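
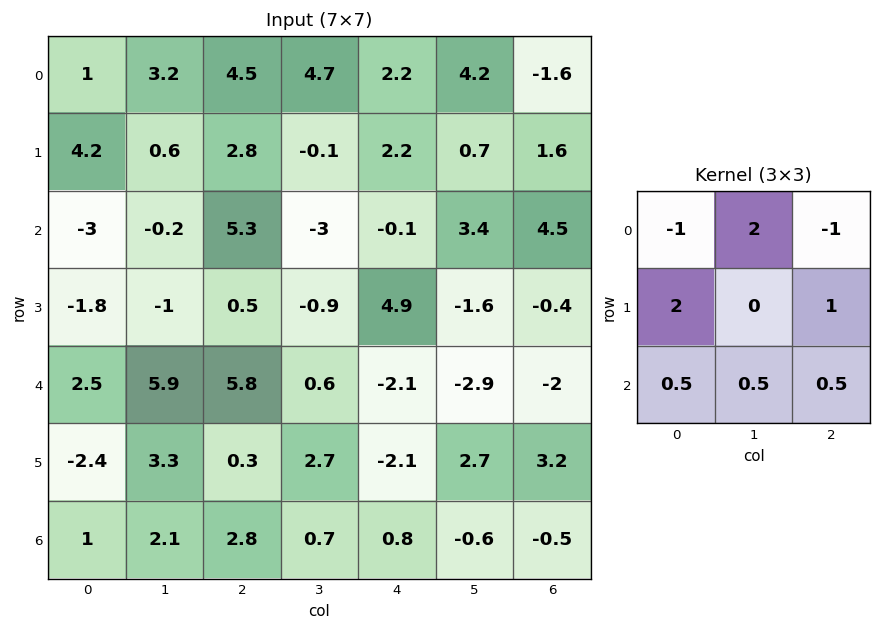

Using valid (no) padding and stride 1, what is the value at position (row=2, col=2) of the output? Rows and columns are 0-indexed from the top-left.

The receptive field on the input at this output position is [5.3 -3 -0.1 / 0.5 -0.9 4.9 / 5.8 0.6 -2.1]. Elementwise product with the kernel and sum: 5.3·-1 + -3·2 + -0.1·-1 + 0.5·2 + 4.9·1 + 5.8·0.5 + 0.6·0.5 + -2.1·0.5.

-3.15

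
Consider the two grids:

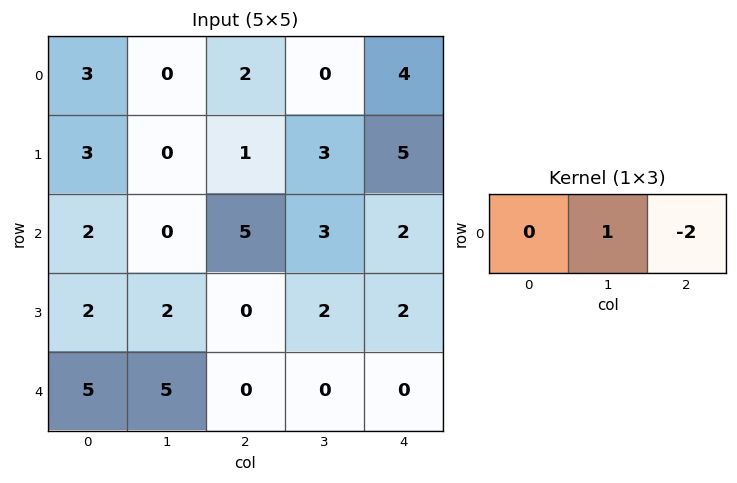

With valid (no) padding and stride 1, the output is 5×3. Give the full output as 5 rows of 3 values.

-4 2 -8
-2 -5 -7
-10 -1 -1
2 -4 -2
5 0 0

Output[0,0]: The receptive field on the input at this output position is [3 0 2]. Elementwise product with the kernel and sum: 0·1 + 2·-2.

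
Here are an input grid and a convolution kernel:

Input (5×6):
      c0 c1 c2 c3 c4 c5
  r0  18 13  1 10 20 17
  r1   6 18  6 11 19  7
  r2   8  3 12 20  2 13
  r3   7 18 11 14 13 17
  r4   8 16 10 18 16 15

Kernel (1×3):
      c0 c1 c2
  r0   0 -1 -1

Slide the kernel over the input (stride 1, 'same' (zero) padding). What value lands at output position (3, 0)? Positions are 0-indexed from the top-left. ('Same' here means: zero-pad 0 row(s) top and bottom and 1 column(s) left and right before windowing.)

-25

The receptive field on the zero-padded input at this output position is [0 7 18]. Elementwise product with the kernel and sum: 7·-1 + 18·-1.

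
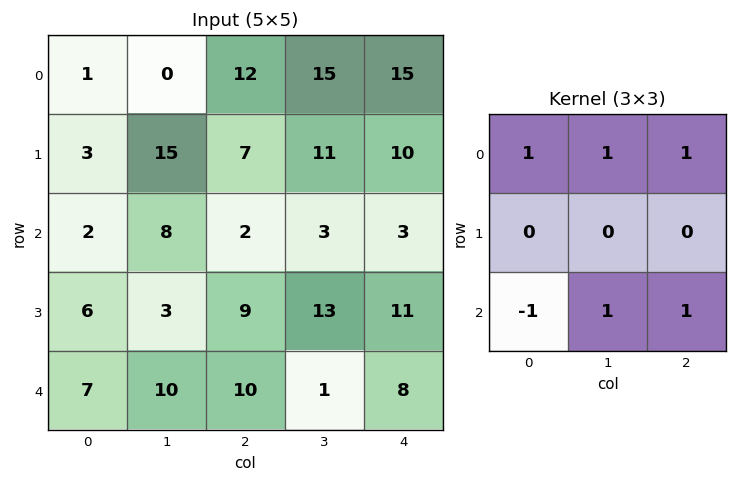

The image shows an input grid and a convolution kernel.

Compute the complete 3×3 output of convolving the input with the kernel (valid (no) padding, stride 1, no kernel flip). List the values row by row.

21 24 46
31 52 43
25 14 7

Output[0,0]: The receptive field on the input at this output position is [1 0 12 / 3 15 7 / 2 8 2]. Elementwise product with the kernel and sum: 1·1 + 0·1 + 12·1 + 2·-1 + 8·1 + 2·1.
Output[0,1]: The receptive field on the input at this output position is [0 12 15 / 15 7 11 / 8 2 3]. Elementwise product with the kernel and sum: 0·1 + 12·1 + 15·1 + 8·-1 + 2·1 + 3·1.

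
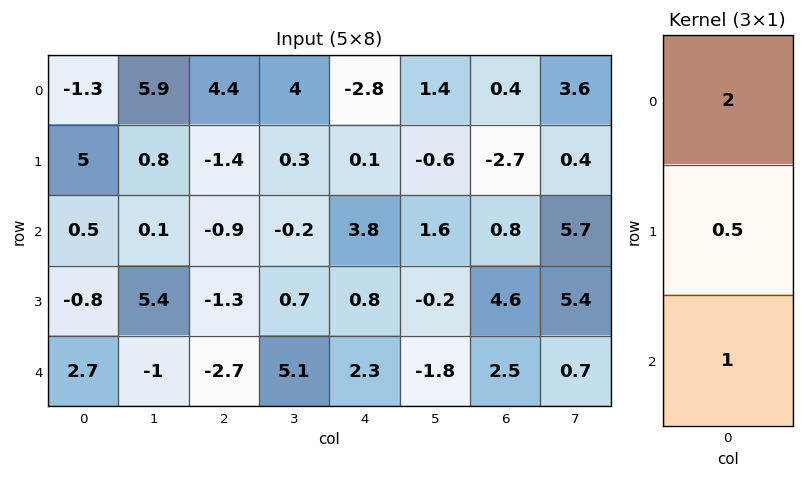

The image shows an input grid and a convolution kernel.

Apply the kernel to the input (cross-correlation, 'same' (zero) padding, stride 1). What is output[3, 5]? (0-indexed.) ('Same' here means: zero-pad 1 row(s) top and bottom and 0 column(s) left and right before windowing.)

1.3

The receptive field on the zero-padded input at this output position is [1.6 / -0.2 / -1.8]. Elementwise product with the kernel and sum: 1.6·2 + -0.2·0.5 + -1.8·1.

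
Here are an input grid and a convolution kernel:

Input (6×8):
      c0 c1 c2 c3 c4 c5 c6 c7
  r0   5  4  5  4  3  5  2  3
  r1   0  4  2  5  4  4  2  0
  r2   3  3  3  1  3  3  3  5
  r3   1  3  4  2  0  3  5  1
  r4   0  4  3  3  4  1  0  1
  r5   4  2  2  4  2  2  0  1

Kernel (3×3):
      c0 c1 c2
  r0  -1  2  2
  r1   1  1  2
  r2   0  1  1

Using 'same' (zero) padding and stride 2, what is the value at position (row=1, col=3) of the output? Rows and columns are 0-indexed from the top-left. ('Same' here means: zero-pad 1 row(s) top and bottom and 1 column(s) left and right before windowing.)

The receptive field on the zero-padded input at this output position is [4 2 0 / 3 3 5 / 3 5 1]. Elementwise product with the kernel and sum: 4·-1 + 2·2 + 0·2 + 3·1 + 3·1 + 5·2 + 5·1 + 1·1.

22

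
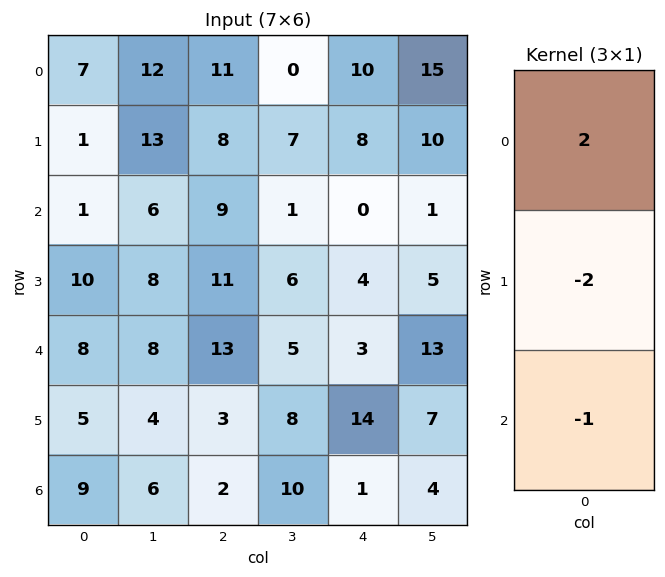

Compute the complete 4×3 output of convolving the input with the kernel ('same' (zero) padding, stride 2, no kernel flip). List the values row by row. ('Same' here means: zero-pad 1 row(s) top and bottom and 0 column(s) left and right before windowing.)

-15 -30 -28
-10 -13 12
-1 -7 -12
-8 2 26

Output[0,0]: The receptive field on the zero-padded input at this output position is [0 / 7 / 1]. Elementwise product with the kernel and sum: 0·2 + 7·-2 + 1·-1.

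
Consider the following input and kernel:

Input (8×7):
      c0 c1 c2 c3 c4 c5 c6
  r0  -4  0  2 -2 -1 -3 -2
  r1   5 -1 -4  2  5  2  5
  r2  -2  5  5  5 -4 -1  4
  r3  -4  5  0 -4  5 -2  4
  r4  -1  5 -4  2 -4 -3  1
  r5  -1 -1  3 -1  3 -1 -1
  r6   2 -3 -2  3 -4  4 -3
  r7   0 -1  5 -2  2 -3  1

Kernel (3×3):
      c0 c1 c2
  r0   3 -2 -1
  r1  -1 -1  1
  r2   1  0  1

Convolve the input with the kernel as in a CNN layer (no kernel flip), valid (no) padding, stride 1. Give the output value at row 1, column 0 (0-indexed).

19

The receptive field on the input at this output position is [5 -1 -4 / -2 5 5 / -4 5 0]. Elementwise product with the kernel and sum: 5·3 + -1·-2 + -4·-1 + -2·-1 + 5·-1 + 5·1 + -4·1 + 0·1.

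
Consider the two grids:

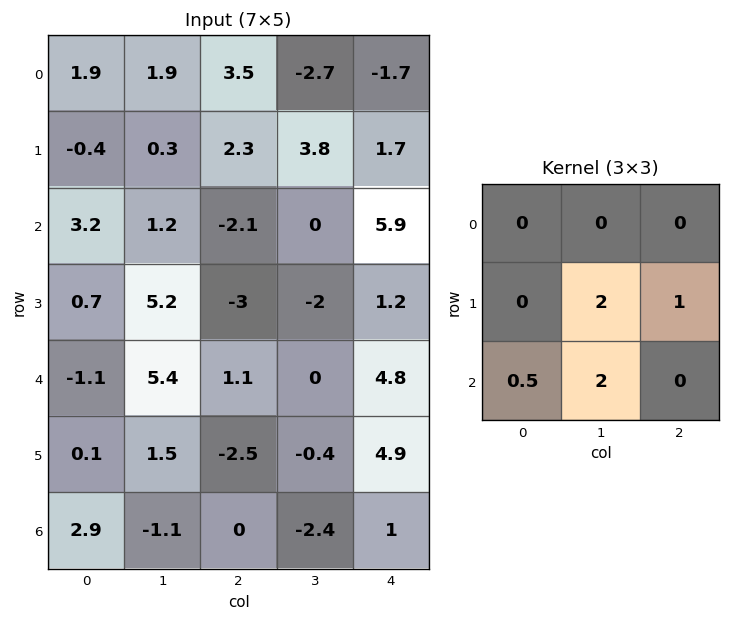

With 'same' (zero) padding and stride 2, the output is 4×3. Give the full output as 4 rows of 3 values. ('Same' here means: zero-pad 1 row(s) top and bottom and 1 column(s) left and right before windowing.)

4.9 9.05 1.9
9 -7.6 13.2
3.4 -2.05 19.2
4.7 -2.4 2

Output[0,0]: The receptive field on the zero-padded input at this output position is [0 0 0 / 0 1.9 1.9 / 0 -0.4 0.3]. Elementwise product with the kernel and sum: 1.9·2 + 1.9·1 + 0·0.5 + -0.4·2.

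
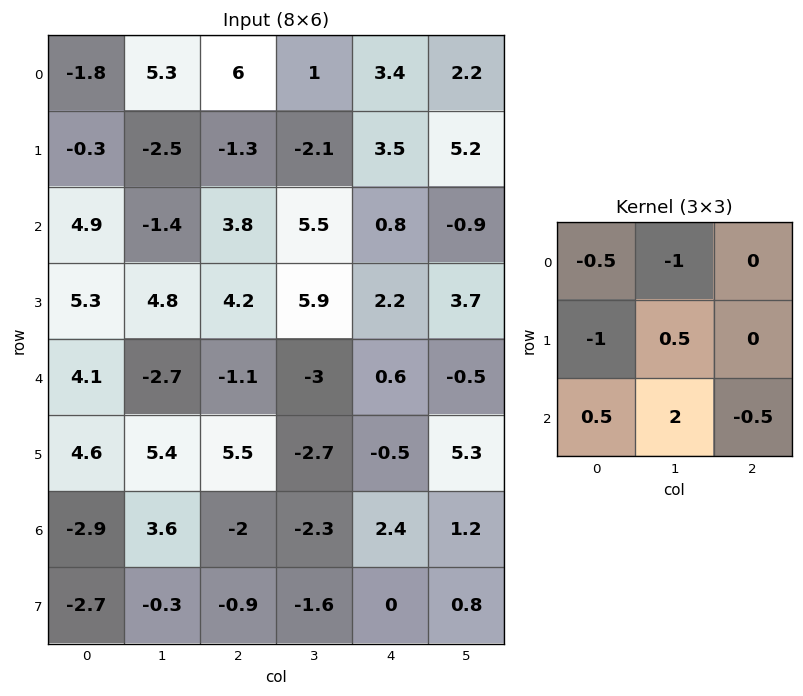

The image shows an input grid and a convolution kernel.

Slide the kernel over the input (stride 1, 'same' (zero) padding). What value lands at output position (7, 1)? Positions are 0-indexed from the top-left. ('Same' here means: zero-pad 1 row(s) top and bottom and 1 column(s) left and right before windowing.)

0.4

The receptive field on the zero-padded input at this output position is [-2.9 3.6 -2 / -2.7 -0.3 -0.9 / 0 0 0]. Elementwise product with the kernel and sum: -2.9·-0.5 + 3.6·-1 + -2.7·-1 + -0.3·0.5 + 0·0.5 + 0·2 + 0·-0.5.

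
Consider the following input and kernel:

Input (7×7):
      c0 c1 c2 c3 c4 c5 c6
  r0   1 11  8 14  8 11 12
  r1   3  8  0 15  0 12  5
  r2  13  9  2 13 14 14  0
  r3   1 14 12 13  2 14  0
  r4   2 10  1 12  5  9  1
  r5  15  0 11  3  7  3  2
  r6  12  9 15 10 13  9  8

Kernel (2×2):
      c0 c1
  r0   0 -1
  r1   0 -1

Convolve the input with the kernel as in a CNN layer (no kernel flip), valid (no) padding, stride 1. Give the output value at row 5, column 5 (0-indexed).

-10

The receptive field on the input at this output position is [3 2 / 9 8]. Elementwise product with the kernel and sum: 2·-1 + 8·-1.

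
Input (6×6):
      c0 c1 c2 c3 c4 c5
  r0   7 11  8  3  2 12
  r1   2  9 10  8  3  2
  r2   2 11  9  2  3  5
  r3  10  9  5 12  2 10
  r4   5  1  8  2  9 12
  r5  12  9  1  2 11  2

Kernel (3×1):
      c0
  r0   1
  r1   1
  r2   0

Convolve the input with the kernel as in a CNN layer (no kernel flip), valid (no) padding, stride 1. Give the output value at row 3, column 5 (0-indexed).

The receptive field on the input at this output position is [10 / 12 / 2]. Elementwise product with the kernel and sum: 10·1 + 12·1.

22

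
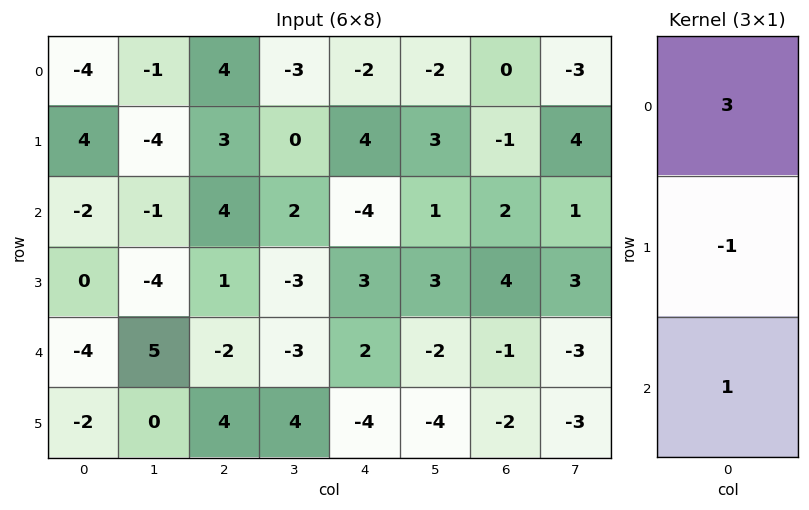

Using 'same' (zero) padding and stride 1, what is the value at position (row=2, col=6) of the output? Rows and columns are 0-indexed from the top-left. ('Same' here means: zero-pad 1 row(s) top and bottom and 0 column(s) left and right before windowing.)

-1

The receptive field on the zero-padded input at this output position is [-1 / 2 / 4]. Elementwise product with the kernel and sum: -1·3 + 2·-1 + 4·1.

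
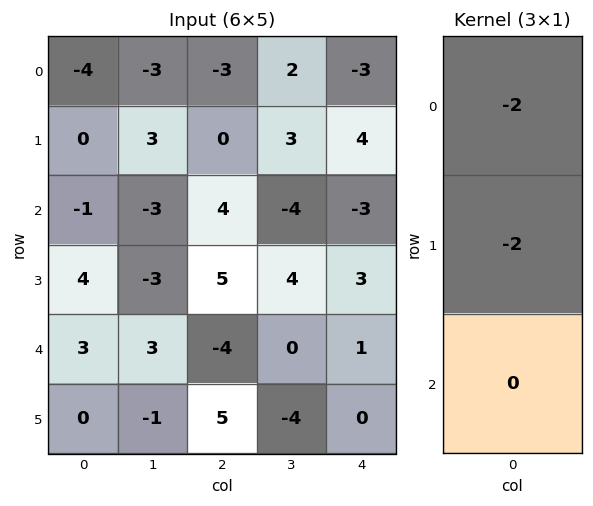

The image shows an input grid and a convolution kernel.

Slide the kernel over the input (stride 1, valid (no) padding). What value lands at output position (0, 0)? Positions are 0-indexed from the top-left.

8

The receptive field on the input at this output position is [-4 / 0 / -1]. Elementwise product with the kernel and sum: -4·-2 + 0·-2.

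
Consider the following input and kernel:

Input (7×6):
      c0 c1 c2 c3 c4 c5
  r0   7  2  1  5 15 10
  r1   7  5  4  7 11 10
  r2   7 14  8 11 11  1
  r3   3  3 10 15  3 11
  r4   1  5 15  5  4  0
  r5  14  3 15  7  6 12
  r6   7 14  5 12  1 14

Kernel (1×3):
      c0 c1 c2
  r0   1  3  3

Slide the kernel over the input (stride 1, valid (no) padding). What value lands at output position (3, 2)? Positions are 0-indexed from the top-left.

The receptive field on the input at this output position is [10 15 3]. Elementwise product with the kernel and sum: 10·1 + 15·3 + 3·3.

64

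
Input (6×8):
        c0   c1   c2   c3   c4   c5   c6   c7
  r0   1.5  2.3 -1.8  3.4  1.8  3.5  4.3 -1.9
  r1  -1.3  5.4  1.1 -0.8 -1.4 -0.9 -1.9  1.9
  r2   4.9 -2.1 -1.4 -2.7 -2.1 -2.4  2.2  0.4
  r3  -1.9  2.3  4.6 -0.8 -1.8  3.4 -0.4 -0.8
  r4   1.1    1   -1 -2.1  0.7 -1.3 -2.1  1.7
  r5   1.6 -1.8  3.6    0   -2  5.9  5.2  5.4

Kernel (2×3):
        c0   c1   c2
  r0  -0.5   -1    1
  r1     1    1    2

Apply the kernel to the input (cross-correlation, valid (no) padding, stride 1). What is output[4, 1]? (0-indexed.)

0.2

The receptive field on the input at this output position is [1 -1 -2.1 / -1.8 3.6 0]. Elementwise product with the kernel and sum: 1·-0.5 + -1·-1 + -2.1·1 + -1.8·1 + 3.6·1 + 0·2.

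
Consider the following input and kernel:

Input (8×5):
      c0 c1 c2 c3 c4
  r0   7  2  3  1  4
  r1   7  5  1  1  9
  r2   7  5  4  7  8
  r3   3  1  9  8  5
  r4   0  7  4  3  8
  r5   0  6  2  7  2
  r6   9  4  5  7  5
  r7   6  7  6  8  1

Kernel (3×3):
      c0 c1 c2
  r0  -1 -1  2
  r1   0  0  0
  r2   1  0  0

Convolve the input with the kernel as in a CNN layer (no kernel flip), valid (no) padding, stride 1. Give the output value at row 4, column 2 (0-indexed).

14

The receptive field on the input at this output position is [4 3 8 / 2 7 2 / 5 7 5]. Elementwise product with the kernel and sum: 4·-1 + 3·-1 + 8·2 + 5·1.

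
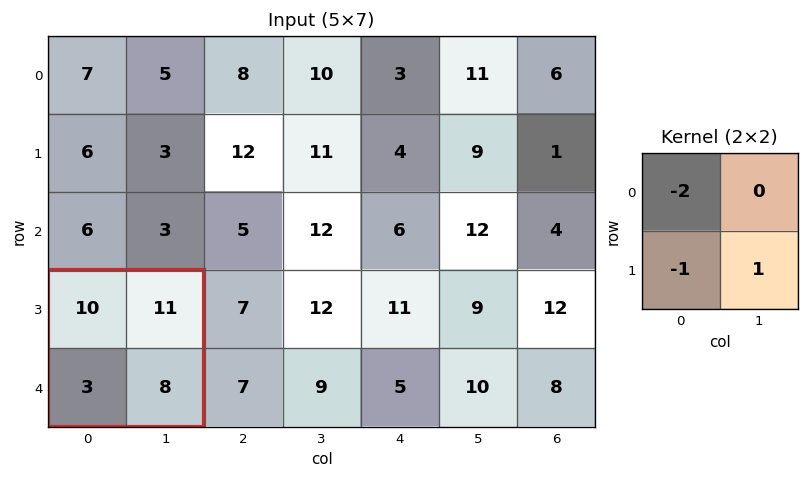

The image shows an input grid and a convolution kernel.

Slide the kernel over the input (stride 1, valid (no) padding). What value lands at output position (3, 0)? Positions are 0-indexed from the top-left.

-15

The receptive field on the input at this output position is [10 11 / 3 8]. Elementwise product with the kernel and sum: 10·-2 + 3·-1 + 8·1.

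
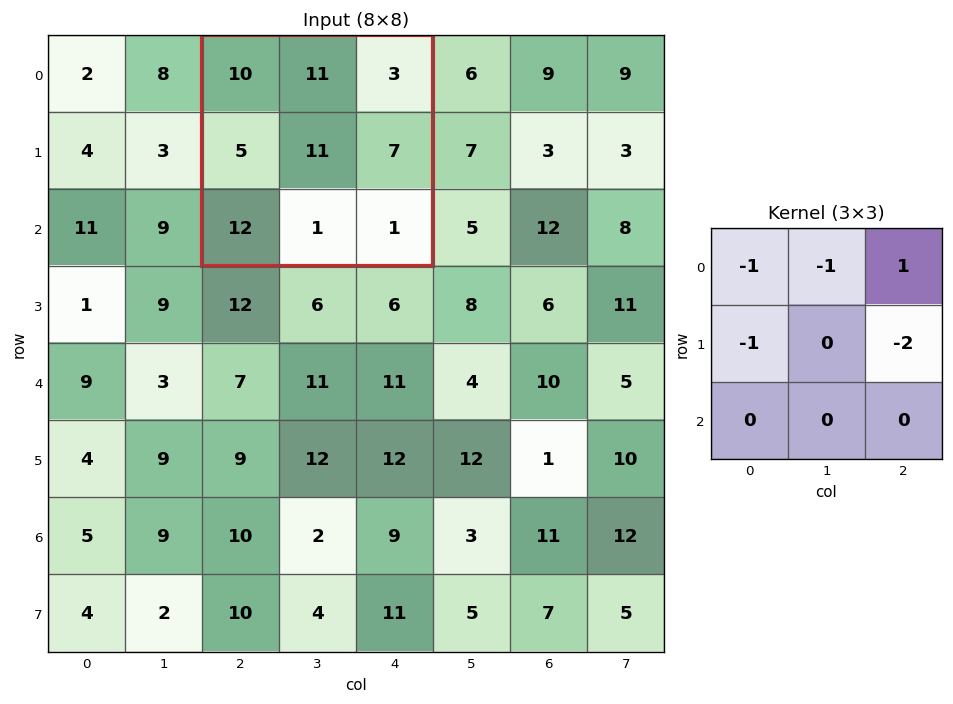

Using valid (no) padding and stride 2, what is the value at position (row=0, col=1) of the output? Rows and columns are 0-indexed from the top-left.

-37

The receptive field on the input at this output position is [10 11 3 / 5 11 7 / 12 1 1]. Elementwise product with the kernel and sum: 10·-1 + 11·-1 + 3·1 + 5·-1 + 7·-2.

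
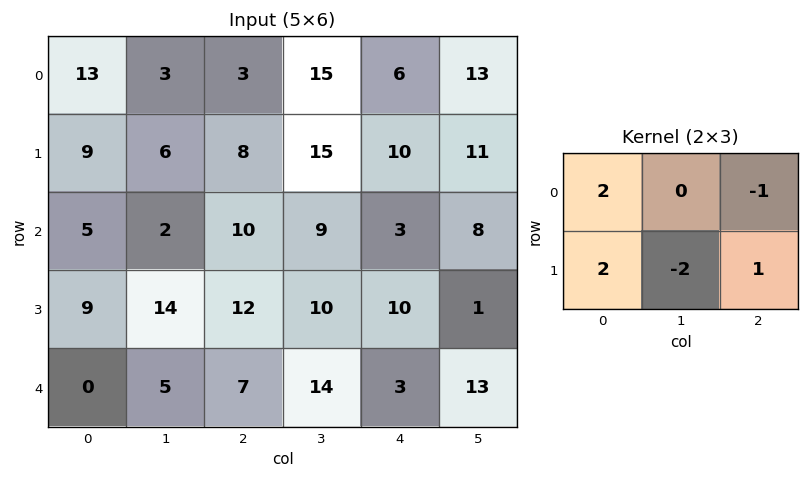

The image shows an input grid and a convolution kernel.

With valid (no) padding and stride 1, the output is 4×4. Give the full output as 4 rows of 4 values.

Output[0,0]: The receptive field on the input at this output position is [13 3 3 / 9 6 8]. Elementwise product with the kernel and sum: 13·2 + 3·-1 + 9·2 + 6·-2 + 8·1.
Output[0,1]: The receptive field on the input at this output position is [3 3 15 / 6 8 15]. Elementwise product with the kernel and sum: 3·2 + 15·-1 + 6·2 + 8·-2 + 15·1.

37 2 -4 38
26 -10 11 39
2 9 31 11
3 28 3 54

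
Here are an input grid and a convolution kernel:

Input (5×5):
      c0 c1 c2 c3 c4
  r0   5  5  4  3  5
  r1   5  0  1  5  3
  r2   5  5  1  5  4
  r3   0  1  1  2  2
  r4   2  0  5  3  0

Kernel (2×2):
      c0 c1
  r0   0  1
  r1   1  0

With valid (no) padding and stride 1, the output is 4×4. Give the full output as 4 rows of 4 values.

10 4 4 10
5 6 6 8
5 2 6 6
3 1 7 5

Output[0,0]: The receptive field on the input at this output position is [5 5 / 5 0]. Elementwise product with the kernel and sum: 5·1 + 5·1.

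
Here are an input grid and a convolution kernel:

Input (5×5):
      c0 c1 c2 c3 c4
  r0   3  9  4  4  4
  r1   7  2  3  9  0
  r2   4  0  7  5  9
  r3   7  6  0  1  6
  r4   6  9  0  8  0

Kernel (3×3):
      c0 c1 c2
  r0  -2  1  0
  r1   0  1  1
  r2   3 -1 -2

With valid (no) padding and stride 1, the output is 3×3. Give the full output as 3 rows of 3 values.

6 -19 3
10 27 4
7 19 -10

Output[0,0]: The receptive field on the input at this output position is [3 9 4 / 7 2 3 / 4 0 7]. Elementwise product with the kernel and sum: 3·-2 + 9·1 + 2·1 + 3·1 + 4·3 + 0·-1 + 7·-2.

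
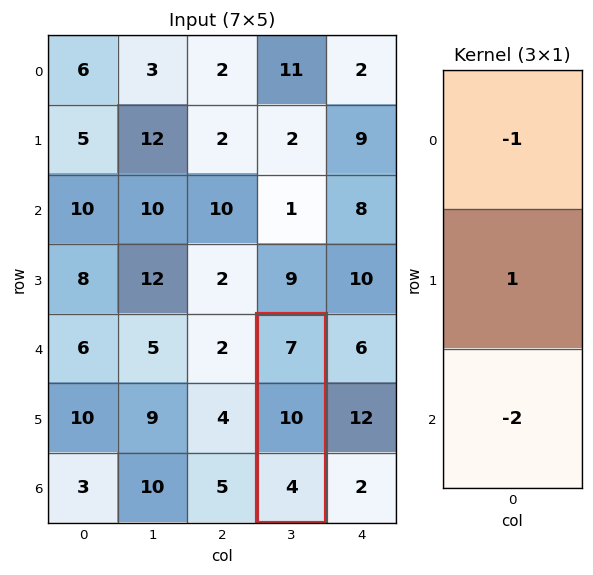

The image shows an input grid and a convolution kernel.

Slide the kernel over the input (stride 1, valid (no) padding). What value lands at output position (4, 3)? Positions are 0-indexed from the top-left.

The receptive field on the input at this output position is [7 / 10 / 4]. Elementwise product with the kernel and sum: 7·-1 + 10·1 + 4·-2.

-5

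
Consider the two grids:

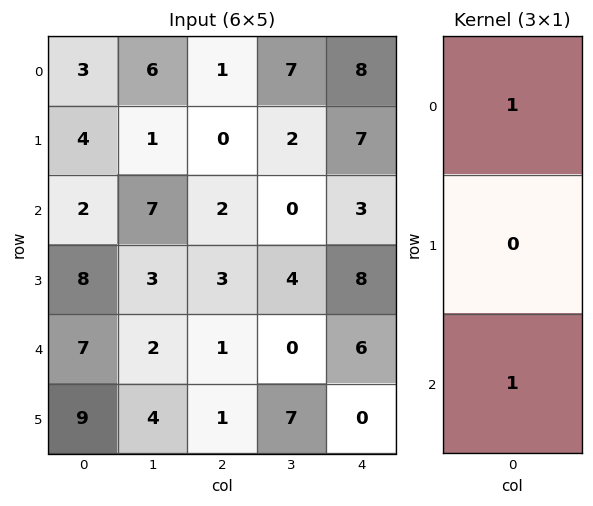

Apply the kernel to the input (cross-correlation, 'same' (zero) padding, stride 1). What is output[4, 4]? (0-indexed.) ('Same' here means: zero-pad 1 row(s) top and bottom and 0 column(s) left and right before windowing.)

8

The receptive field on the zero-padded input at this output position is [8 / 6 / 0]. Elementwise product with the kernel and sum: 8·1 + 0·1.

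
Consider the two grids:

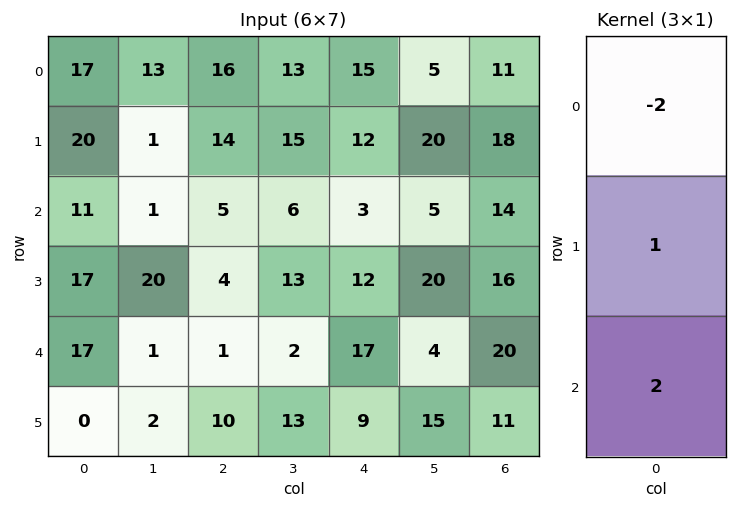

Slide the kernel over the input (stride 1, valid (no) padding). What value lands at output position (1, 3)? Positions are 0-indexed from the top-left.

2

The receptive field on the input at this output position is [15 / 6 / 13]. Elementwise product with the kernel and sum: 15·-2 + 6·1 + 13·2.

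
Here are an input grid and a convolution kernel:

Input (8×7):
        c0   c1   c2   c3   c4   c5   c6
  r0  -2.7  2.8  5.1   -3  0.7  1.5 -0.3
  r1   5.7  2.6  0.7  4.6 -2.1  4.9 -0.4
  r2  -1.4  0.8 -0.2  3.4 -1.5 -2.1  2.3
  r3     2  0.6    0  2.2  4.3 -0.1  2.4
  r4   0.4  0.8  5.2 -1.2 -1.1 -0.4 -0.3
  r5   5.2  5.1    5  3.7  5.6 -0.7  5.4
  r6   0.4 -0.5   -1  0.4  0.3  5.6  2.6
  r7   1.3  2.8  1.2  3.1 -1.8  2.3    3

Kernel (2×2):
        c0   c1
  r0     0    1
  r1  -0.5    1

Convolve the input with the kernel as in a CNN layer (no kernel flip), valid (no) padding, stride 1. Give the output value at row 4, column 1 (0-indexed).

7.65

The receptive field on the input at this output position is [0.8 5.2 / 5.1 5]. Elementwise product with the kernel and sum: 5.2·1 + 5.1·-0.5 + 5·1.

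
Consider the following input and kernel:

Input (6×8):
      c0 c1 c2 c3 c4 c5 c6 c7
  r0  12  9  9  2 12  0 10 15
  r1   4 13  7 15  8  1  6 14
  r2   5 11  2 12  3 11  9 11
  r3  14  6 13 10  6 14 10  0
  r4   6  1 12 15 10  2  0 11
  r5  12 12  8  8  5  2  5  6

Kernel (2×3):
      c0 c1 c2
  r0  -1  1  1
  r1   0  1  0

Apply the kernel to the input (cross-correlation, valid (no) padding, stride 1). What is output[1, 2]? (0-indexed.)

The receptive field on the input at this output position is [7 15 8 / 2 12 3]. Elementwise product with the kernel and sum: 7·-1 + 15·1 + 8·1 + 12·1.

28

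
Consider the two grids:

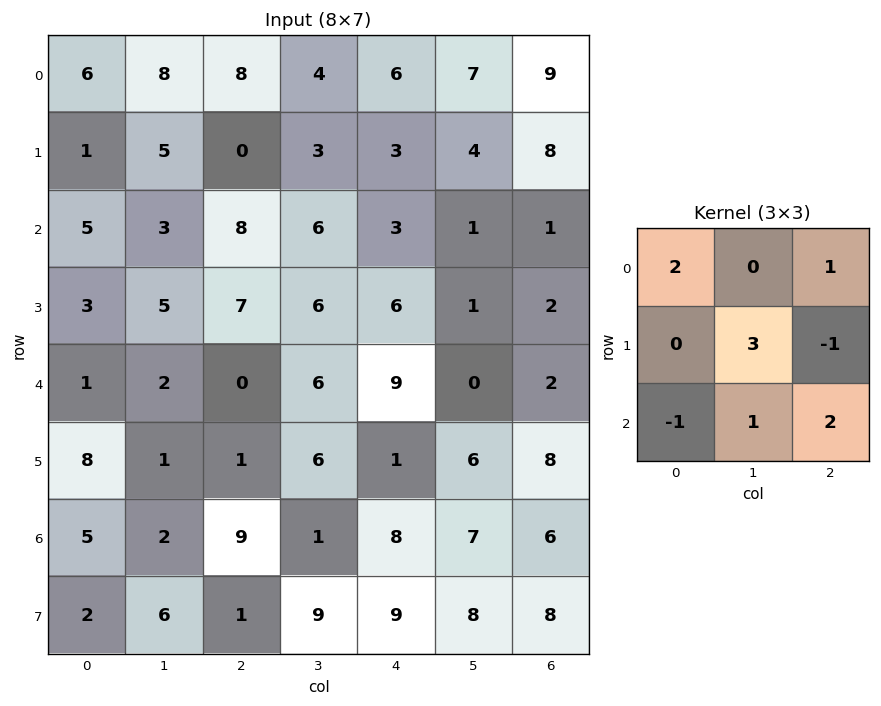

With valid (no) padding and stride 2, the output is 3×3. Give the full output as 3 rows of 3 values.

49 32 25
27 55 3
19 34 41

Output[0,0]: The receptive field on the input at this output position is [6 8 8 / 1 5 0 / 5 3 8]. Elementwise product with the kernel and sum: 6·2 + 8·1 + 5·3 + 0·-1 + 5·-1 + 3·1 + 8·2.
Output[0,1]: The receptive field on the input at this output position is [8 4 6 / 0 3 3 / 8 6 3]. Elementwise product with the kernel and sum: 8·2 + 6·1 + 3·3 + 3·-1 + 8·-1 + 6·1 + 3·2.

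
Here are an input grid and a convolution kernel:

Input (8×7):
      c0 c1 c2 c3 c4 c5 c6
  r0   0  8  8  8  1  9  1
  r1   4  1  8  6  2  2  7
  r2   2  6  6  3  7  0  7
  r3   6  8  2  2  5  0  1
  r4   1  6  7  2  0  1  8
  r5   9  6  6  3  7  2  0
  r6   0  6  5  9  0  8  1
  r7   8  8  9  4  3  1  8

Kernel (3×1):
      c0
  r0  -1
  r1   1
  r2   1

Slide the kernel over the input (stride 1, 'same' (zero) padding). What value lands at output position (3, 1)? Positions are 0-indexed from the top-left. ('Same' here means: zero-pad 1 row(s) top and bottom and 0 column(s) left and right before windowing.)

8

The receptive field on the zero-padded input at this output position is [6 / 8 / 6]. Elementwise product with the kernel and sum: 6·-1 + 8·1 + 6·1.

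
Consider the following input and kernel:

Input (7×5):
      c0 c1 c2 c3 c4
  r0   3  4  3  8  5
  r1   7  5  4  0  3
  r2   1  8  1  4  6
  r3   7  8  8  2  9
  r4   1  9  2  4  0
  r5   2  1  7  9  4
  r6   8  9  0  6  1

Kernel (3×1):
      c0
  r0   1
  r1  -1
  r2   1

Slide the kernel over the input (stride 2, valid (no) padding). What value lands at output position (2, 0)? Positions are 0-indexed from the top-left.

7

The receptive field on the input at this output position is [1 / 2 / 8]. Elementwise product with the kernel and sum: 1·1 + 2·-1 + 8·1.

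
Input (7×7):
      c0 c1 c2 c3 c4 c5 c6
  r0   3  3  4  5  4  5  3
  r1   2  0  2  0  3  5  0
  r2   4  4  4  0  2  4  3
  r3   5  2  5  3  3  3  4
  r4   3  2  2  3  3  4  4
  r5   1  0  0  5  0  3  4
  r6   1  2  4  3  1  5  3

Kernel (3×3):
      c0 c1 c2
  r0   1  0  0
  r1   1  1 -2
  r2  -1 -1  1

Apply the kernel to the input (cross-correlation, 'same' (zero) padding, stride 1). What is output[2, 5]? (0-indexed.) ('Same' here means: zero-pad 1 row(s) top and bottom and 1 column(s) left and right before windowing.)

1

The receptive field on the zero-padded input at this output position is [3 5 0 / 2 4 3 / 3 3 4]. Elementwise product with the kernel and sum: 3·1 + 2·1 + 4·1 + 3·-2 + 3·-1 + 3·-1 + 4·1.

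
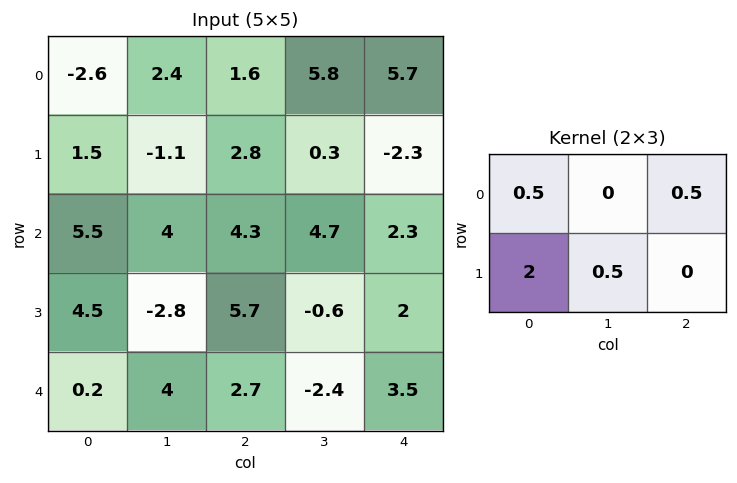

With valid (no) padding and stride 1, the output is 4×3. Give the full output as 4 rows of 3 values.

1.95 3.3 9.4
15.15 9.75 11.2
12.5 1.6 14.4
7.5 7.65 8.05

Output[0,0]: The receptive field on the input at this output position is [-2.6 2.4 1.6 / 1.5 -1.1 2.8]. Elementwise product with the kernel and sum: -2.6·0.5 + 1.6·0.5 + 1.5·2 + -1.1·0.5.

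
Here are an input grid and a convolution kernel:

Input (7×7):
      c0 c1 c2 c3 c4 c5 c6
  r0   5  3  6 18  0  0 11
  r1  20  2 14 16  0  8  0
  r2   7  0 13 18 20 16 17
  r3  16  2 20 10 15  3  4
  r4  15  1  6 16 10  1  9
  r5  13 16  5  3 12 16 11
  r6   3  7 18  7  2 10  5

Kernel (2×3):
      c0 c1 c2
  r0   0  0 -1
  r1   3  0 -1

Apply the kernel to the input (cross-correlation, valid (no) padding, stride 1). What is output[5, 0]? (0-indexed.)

The receptive field on the input at this output position is [13 16 5 / 3 7 18]. Elementwise product with the kernel and sum: 5·-1 + 3·3 + 18·-1.

-14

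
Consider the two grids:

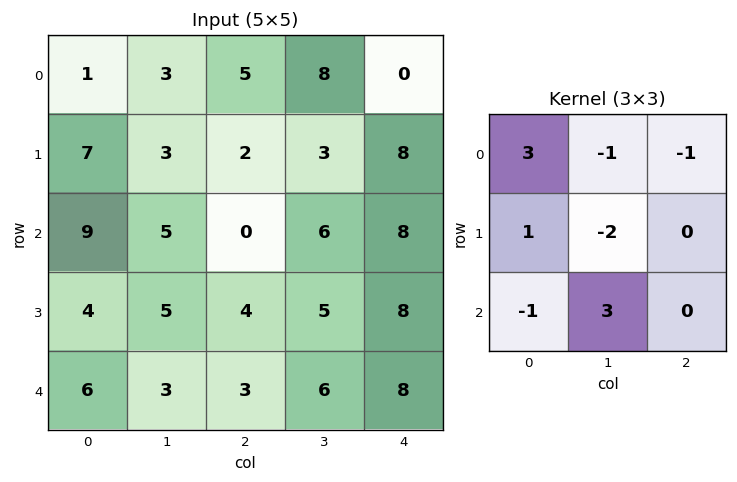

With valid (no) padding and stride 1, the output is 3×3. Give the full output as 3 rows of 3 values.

Output[0,0]: The receptive field on the input at this output position is [1 3 5 / 7 3 2 / 9 5 0]. Elementwise product with the kernel and sum: 1·3 + 3·-1 + 5·-1 + 7·1 + 3·-2 + 9·-1 + 5·3.

2 -10 21
26 16 -6
19 12 -5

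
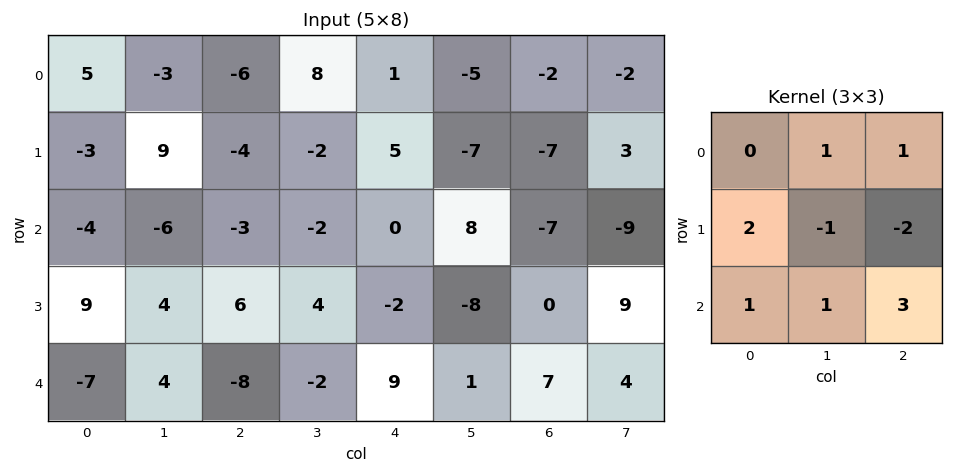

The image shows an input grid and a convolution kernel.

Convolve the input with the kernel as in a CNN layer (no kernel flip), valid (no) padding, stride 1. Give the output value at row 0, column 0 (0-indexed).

-35

The receptive field on the input at this output position is [5 -3 -6 / -3 9 -4 / -4 -6 -3]. Elementwise product with the kernel and sum: -3·1 + -6·1 + -3·2 + 9·-1 + -4·-2 + -4·1 + -6·1 + -3·3.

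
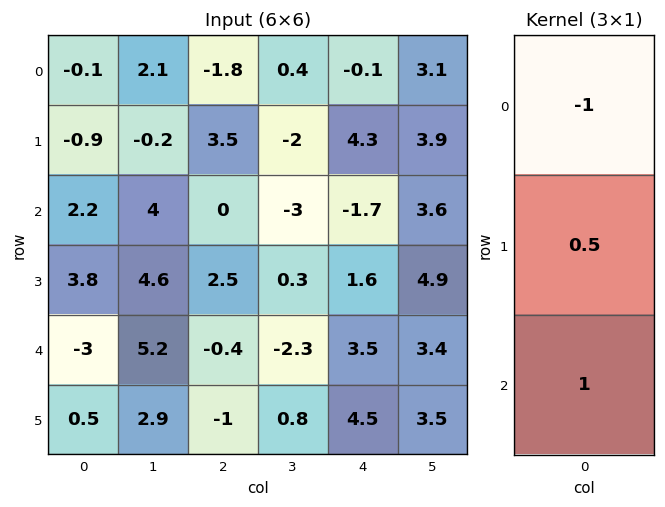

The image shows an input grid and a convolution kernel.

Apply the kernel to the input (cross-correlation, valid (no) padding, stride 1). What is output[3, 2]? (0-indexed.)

The receptive field on the input at this output position is [2.5 / -0.4 / -1]. Elementwise product with the kernel and sum: 2.5·-1 + -0.4·0.5 + -1·1.

-3.7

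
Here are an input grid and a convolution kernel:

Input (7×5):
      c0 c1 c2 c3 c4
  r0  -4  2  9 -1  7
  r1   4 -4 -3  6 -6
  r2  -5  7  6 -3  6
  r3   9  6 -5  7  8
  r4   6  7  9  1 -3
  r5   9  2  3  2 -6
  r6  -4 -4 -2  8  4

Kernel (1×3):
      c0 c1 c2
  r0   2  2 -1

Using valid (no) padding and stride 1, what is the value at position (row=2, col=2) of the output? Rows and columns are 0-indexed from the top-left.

0

The receptive field on the input at this output position is [6 -3 6]. Elementwise product with the kernel and sum: 6·2 + -3·2 + 6·-1.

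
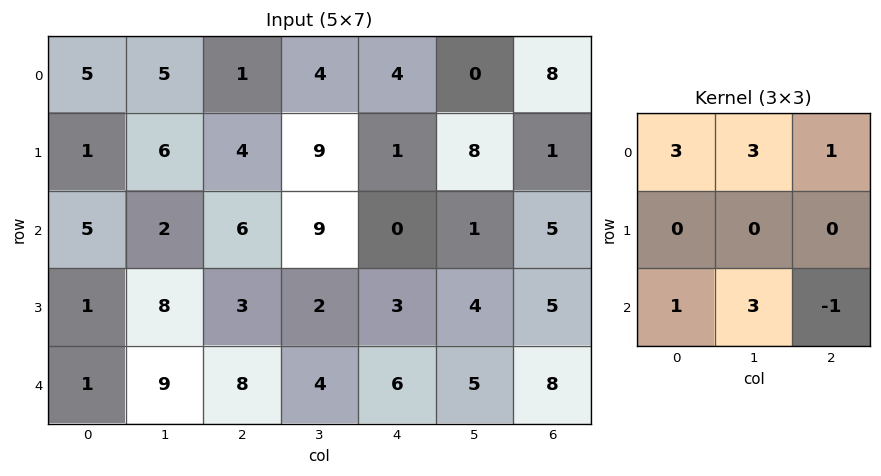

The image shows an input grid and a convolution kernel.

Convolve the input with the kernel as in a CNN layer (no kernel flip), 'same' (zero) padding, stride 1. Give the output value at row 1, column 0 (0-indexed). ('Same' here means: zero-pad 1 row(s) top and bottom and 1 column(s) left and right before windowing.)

The receptive field on the zero-padded input at this output position is [0 5 5 / 0 1 6 / 0 5 2]. Elementwise product with the kernel and sum: 0·3 + 5·3 + 5·1 + 0·1 + 5·3 + 2·-1.

33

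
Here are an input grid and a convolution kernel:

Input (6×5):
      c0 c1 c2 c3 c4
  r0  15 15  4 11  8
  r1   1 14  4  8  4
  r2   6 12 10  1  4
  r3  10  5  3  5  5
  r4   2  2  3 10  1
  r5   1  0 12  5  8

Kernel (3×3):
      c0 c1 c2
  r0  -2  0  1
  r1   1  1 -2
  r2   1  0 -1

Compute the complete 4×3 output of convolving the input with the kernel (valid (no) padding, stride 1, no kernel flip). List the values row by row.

-23 -6 10
7 0 -3
6 -33 -16
-30 -25 14

Output[0,0]: The receptive field on the input at this output position is [15 15 4 / 1 14 4 / 6 12 10]. Elementwise product with the kernel and sum: 15·-2 + 4·1 + 1·1 + 14·1 + 4·-2 + 6·1 + 10·-1.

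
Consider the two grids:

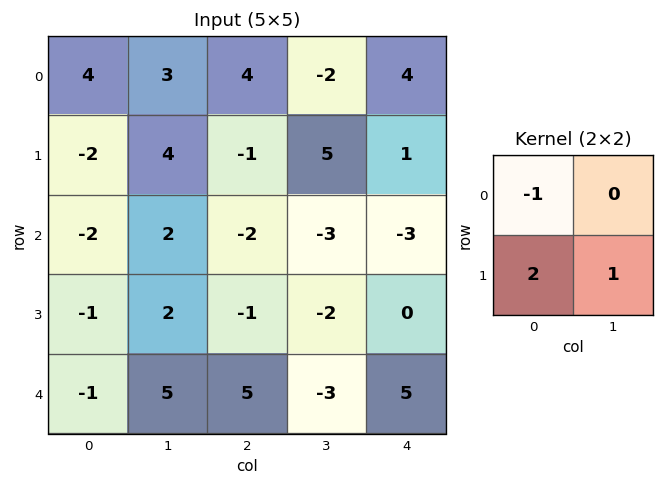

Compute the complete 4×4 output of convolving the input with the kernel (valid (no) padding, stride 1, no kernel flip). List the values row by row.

Output[0,0]: The receptive field on the input at this output position is [4 3 / -2 4]. Elementwise product with the kernel and sum: 4·-1 + -2·2 + 4·1.
Output[0,1]: The receptive field on the input at this output position is [3 4 / 4 -1]. Elementwise product with the kernel and sum: 3·-1 + 4·2 + -1·1.

-4 4 -1 13
0 -2 -6 -14
2 1 -2 -1
4 13 8 1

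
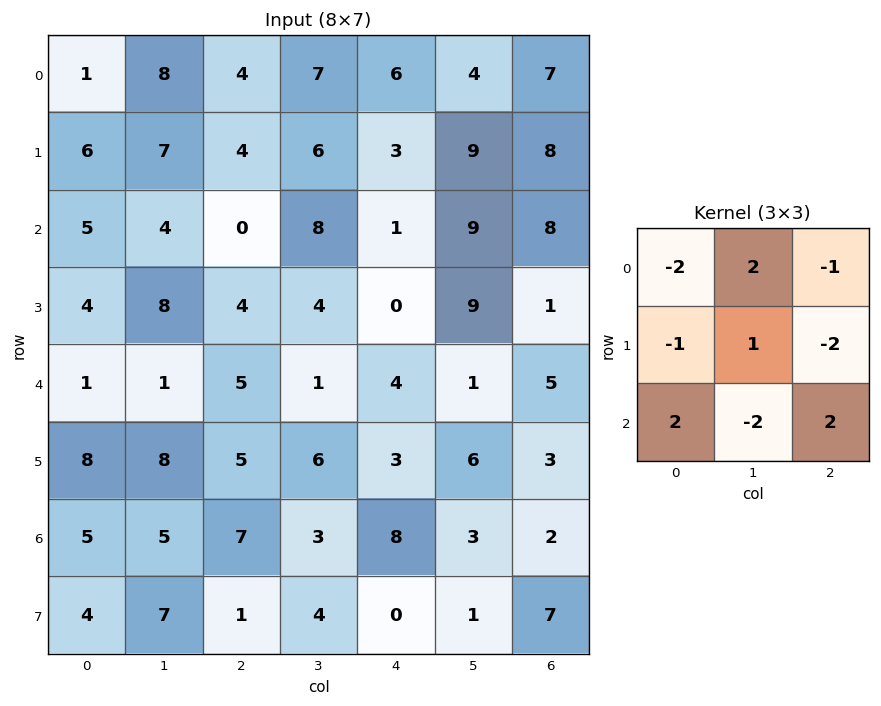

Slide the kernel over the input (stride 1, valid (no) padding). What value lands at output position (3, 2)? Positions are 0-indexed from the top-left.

The receptive field on the input at this output position is [4 4 0 / 5 1 4 / 5 6 3]. Elementwise product with the kernel and sum: 4·-2 + 4·2 + 0·-1 + 5·-1 + 1·1 + 4·-2 + 5·2 + 6·-2 + 3·2.

-8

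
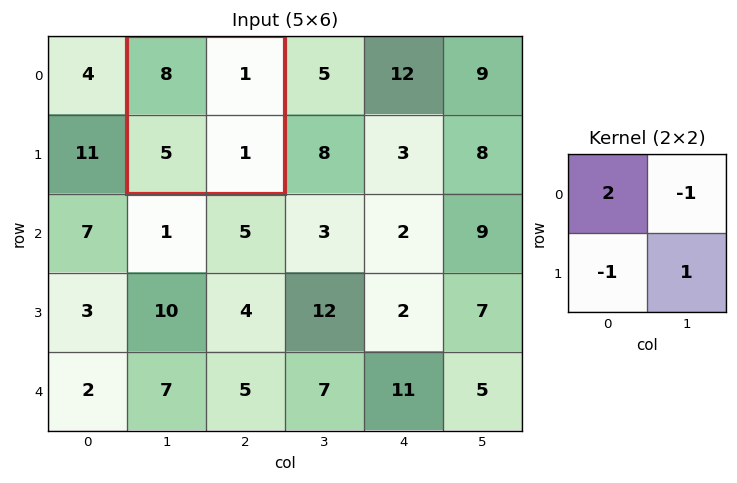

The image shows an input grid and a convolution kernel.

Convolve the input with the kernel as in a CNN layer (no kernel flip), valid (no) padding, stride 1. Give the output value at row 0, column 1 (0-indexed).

11

The receptive field on the input at this output position is [8 1 / 5 1]. Elementwise product with the kernel and sum: 8·2 + 1·-1 + 5·-1 + 1·1.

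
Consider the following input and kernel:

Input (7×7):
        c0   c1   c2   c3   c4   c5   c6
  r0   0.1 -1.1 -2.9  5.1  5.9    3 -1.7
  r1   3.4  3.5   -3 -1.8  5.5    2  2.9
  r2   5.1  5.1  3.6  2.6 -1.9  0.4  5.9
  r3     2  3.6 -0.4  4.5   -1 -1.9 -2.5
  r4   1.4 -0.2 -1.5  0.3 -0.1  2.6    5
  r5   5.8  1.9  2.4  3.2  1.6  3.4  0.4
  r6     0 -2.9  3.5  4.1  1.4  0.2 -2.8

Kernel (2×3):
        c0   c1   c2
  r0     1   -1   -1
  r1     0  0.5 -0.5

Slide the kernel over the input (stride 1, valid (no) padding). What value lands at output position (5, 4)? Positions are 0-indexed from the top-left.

-0.7

The receptive field on the input at this output position is [1.6 3.4 0.4 / 1.4 0.2 -2.8]. Elementwise product with the kernel and sum: 1.6·1 + 3.4·-1 + 0.4·-1 + 0.2·0.5 + -2.8·-0.5.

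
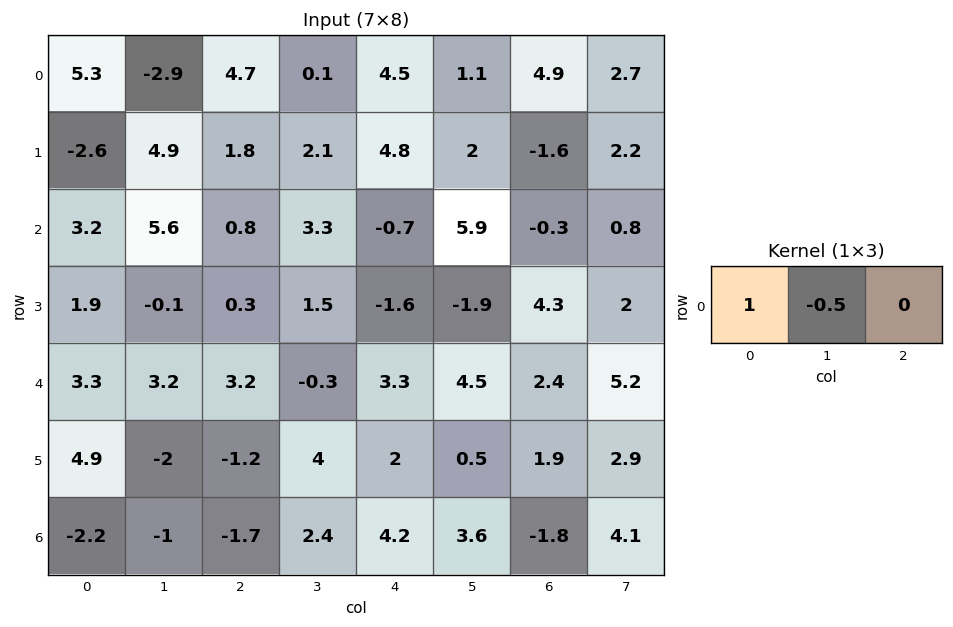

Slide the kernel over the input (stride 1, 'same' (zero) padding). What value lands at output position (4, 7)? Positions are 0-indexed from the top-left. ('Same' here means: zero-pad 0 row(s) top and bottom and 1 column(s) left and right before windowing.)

-0.2

The receptive field on the zero-padded input at this output position is [2.4 5.2 0]. Elementwise product with the kernel and sum: 2.4·1 + 5.2·-0.5.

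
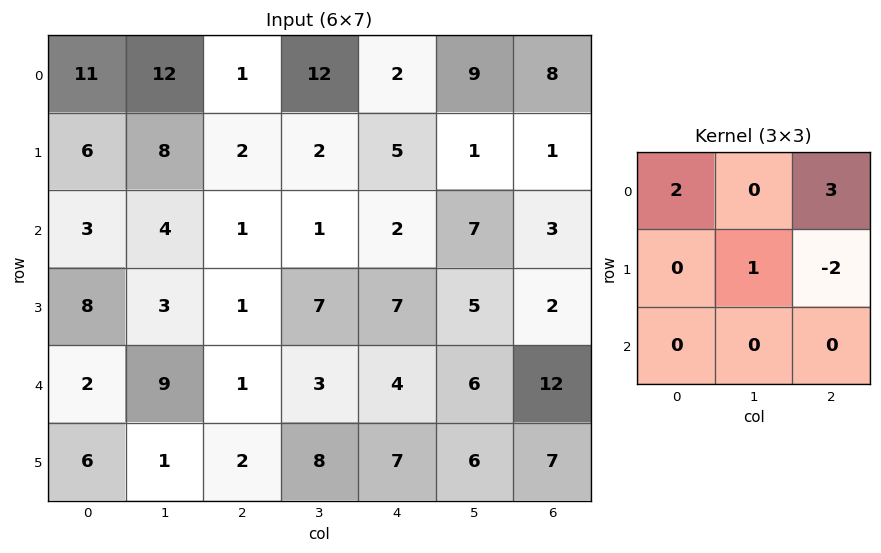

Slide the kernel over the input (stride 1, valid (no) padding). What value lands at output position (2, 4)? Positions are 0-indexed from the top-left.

14

The receptive field on the input at this output position is [2 7 3 / 7 5 2 / 4 6 12]. Elementwise product with the kernel and sum: 2·2 + 3·3 + 5·1 + 2·-2.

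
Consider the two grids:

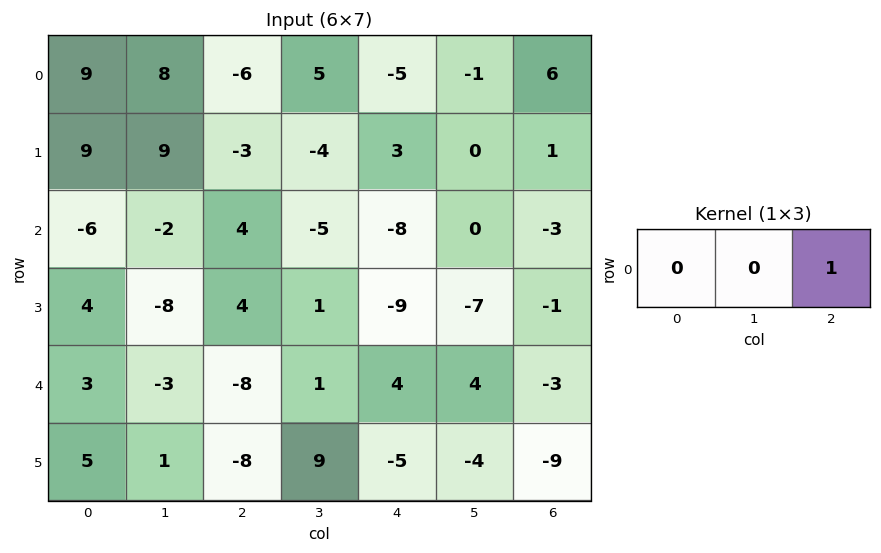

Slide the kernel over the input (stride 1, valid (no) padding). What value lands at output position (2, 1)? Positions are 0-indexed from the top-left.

-5

The receptive field on the input at this output position is [-2 4 -5]. Elementwise product with the kernel and sum: -5·1.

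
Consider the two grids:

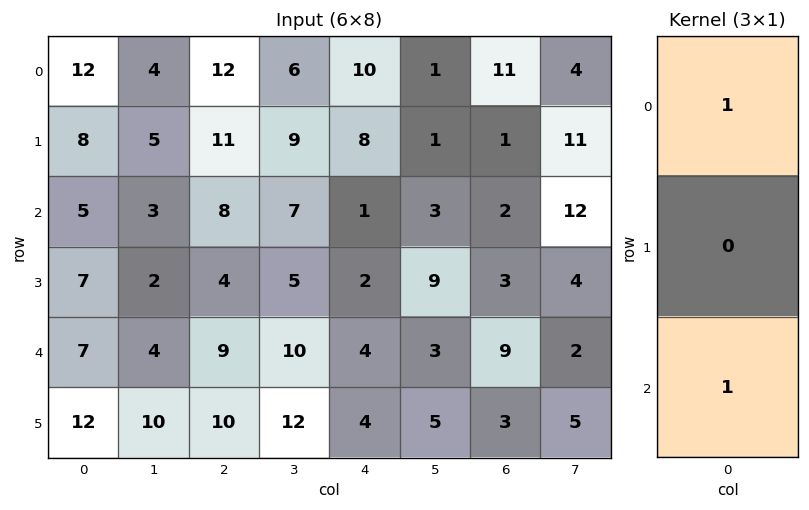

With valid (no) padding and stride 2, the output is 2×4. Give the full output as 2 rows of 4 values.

17 20 11 13
12 17 5 11

Output[0,0]: The receptive field on the input at this output position is [12 / 8 / 5]. Elementwise product with the kernel and sum: 12·1 + 5·1.
Output[0,1]: The receptive field on the input at this output position is [12 / 11 / 8]. Elementwise product with the kernel and sum: 12·1 + 8·1.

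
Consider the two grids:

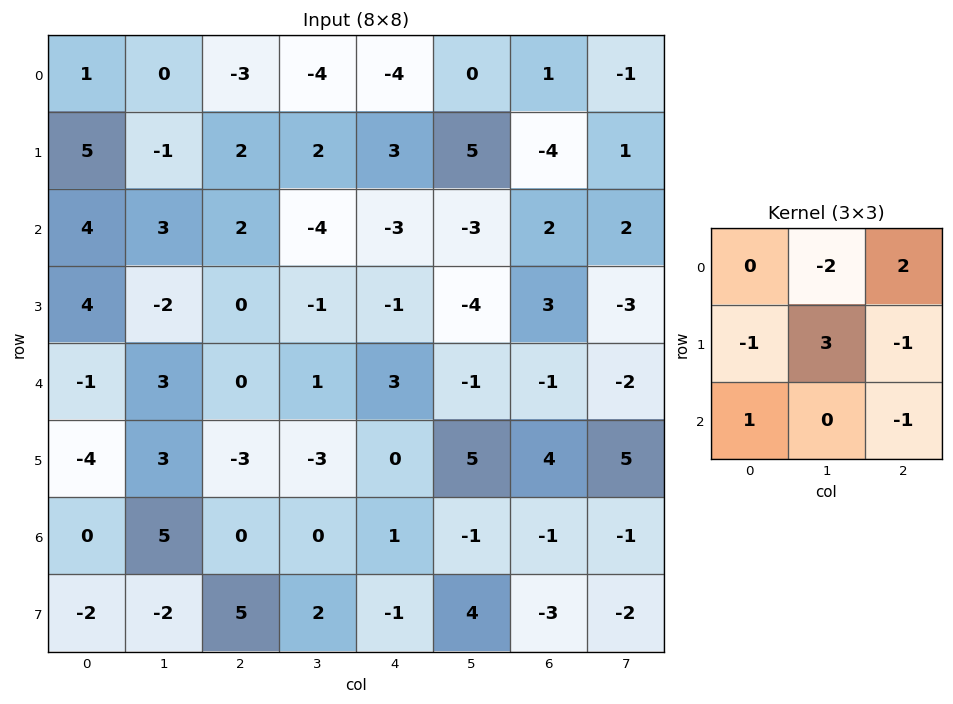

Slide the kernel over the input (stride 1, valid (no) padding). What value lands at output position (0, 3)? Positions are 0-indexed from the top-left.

The receptive field on the input at this output position is [-4 -4 0 / 2 3 5 / -4 -3 -3]. Elementwise product with the kernel and sum: -4·-2 + 0·2 + 2·-1 + 3·3 + 5·-1 + -4·1 + -3·-1.

9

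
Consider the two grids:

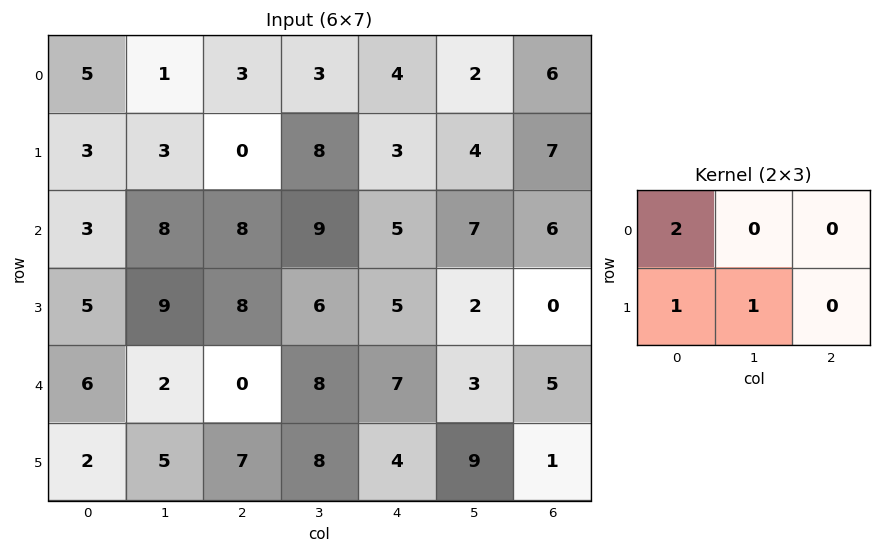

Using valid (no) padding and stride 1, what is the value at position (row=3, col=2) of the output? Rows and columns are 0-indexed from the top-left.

24

The receptive field on the input at this output position is [8 6 5 / 0 8 7]. Elementwise product with the kernel and sum: 8·2 + 0·1 + 8·1.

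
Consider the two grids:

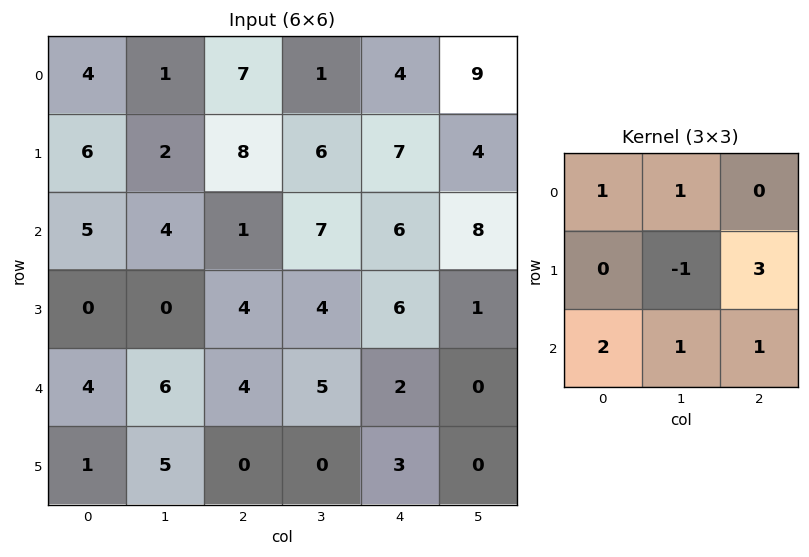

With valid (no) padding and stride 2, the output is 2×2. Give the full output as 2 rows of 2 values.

42 38
39 37

Output[0,0]: The receptive field on the input at this output position is [4 1 7 / 6 2 8 / 5 4 1]. Elementwise product with the kernel and sum: 4·1 + 1·1 + 2·-1 + 8·3 + 5·2 + 4·1 + 1·1.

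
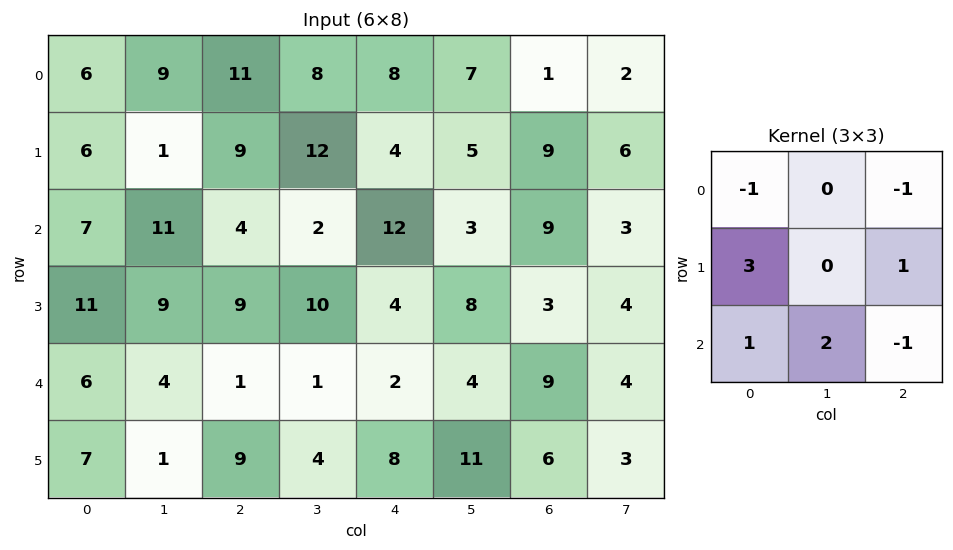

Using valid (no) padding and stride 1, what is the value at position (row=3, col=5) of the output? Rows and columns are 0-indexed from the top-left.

The receptive field on the input at this output position is [8 3 4 / 4 9 4 / 11 6 3]. Elementwise product with the kernel and sum: 8·-1 + 4·-1 + 4·3 + 4·1 + 11·1 + 6·2 + 3·-1.

24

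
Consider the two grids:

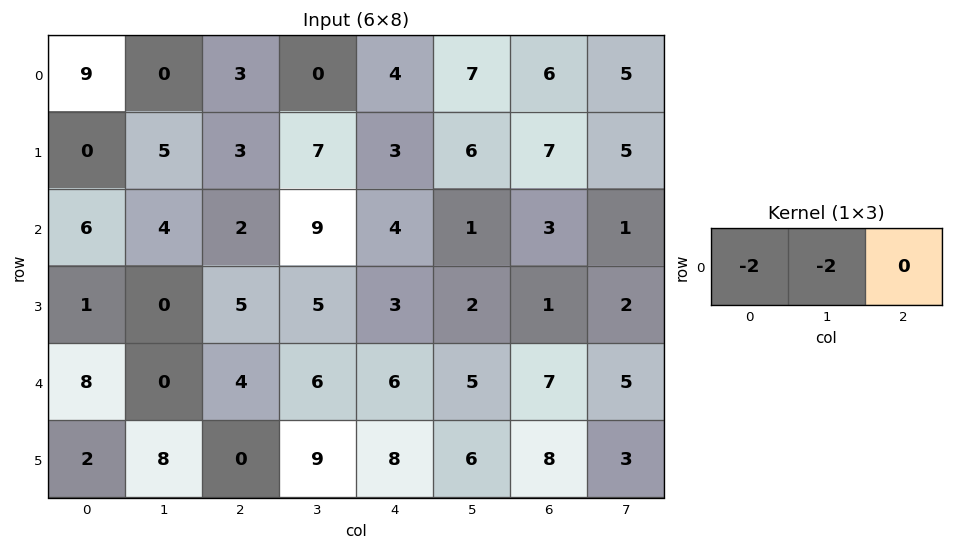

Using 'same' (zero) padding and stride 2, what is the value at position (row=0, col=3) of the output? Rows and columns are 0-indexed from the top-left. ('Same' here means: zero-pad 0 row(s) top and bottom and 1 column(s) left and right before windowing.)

The receptive field on the zero-padded input at this output position is [7 6 5]. Elementwise product with the kernel and sum: 7·-2 + 6·-2.

-26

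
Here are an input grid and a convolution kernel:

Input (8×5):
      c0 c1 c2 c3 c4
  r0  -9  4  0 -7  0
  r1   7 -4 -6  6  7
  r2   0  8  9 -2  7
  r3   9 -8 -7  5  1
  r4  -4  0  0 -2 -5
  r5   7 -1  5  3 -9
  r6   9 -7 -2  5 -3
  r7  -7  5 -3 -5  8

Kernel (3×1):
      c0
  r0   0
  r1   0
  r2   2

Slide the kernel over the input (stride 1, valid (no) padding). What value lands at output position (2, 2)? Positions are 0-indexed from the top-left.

0

The receptive field on the input at this output position is [9 / -7 / 0]. Elementwise product with the kernel and sum: 0·2.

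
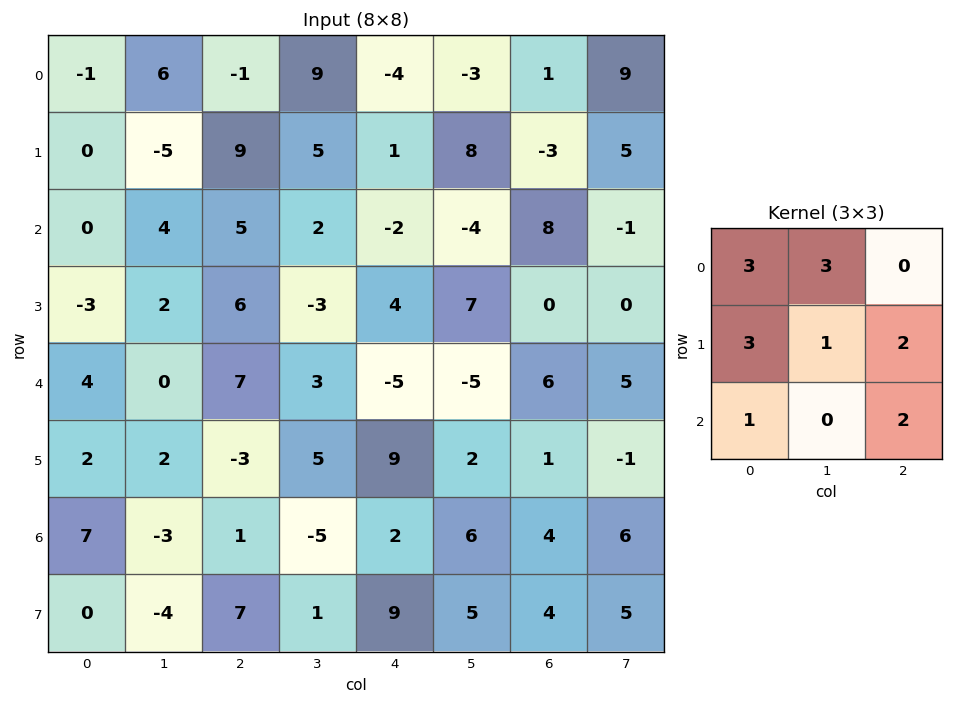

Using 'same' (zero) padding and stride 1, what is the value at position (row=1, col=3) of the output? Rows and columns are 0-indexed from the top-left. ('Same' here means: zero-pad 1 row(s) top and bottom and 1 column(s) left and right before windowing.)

The receptive field on the zero-padded input at this output position is [-1 9 -4 / 9 5 1 / 5 2 -2]. Elementwise product with the kernel and sum: -1·3 + 9·3 + 9·3 + 5·1 + 1·2 + 5·1 + -2·2.

59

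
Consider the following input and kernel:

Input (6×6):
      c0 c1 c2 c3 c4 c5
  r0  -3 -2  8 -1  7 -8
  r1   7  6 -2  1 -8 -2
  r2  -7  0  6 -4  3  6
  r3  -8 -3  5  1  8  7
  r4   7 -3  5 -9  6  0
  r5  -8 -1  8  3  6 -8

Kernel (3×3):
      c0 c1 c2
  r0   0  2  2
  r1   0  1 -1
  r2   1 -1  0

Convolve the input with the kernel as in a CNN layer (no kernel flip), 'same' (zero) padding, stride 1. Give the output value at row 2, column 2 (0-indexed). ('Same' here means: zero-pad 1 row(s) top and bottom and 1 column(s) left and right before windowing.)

0

The receptive field on the zero-padded input at this output position is [6 -2 1 / 0 6 -4 / -3 5 1]. Elementwise product with the kernel and sum: -2·2 + 1·2 + 6·1 + -4·-1 + -3·1 + 5·-1.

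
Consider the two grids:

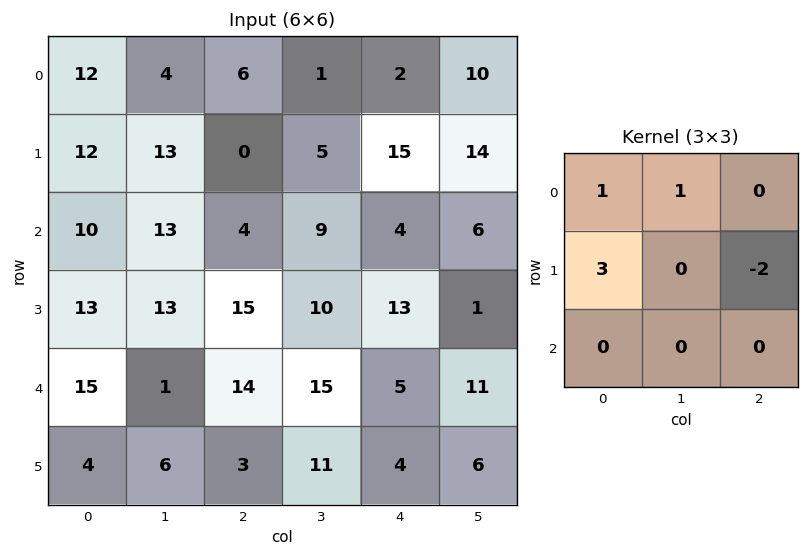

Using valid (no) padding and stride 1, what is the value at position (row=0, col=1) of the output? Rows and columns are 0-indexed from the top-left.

The receptive field on the input at this output position is [4 6 1 / 13 0 5 / 13 4 9]. Elementwise product with the kernel and sum: 4·1 + 6·1 + 13·3 + 5·-2.

39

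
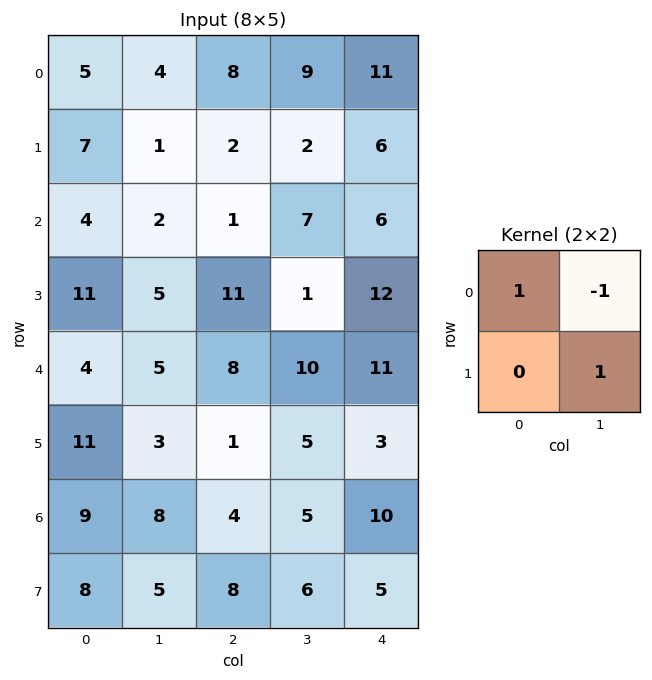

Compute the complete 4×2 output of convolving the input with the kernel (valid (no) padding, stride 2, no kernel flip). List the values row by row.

2 1
7 -5
2 3
6 5

Output[0,0]: The receptive field on the input at this output position is [5 4 / 7 1]. Elementwise product with the kernel and sum: 5·1 + 4·-1 + 1·1.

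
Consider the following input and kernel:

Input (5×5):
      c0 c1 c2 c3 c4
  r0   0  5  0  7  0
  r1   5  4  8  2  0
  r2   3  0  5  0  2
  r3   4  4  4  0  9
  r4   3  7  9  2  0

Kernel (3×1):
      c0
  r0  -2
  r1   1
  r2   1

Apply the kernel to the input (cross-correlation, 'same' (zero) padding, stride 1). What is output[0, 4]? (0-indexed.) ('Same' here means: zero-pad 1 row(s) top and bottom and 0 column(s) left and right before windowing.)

0

The receptive field on the zero-padded input at this output position is [0 / 0 / 0]. Elementwise product with the kernel and sum: 0·-2 + 0·1 + 0·1.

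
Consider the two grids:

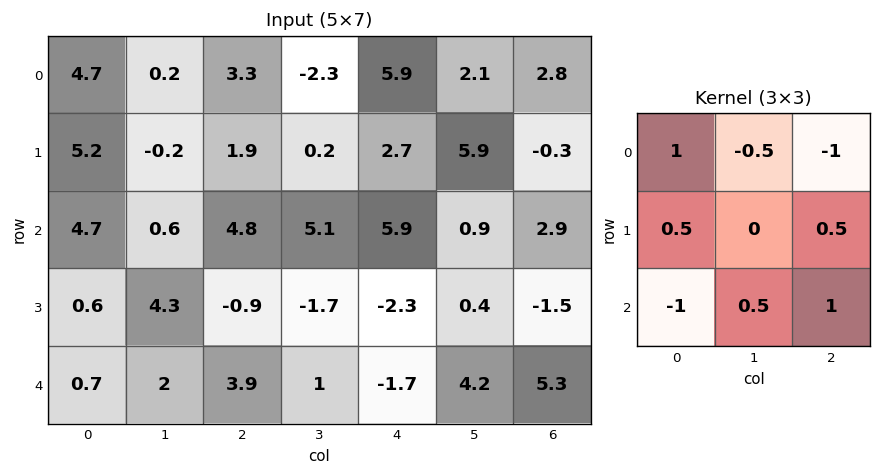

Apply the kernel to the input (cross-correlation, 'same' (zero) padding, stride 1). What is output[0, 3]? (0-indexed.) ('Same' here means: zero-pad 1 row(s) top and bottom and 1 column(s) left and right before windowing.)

5.5

The receptive field on the zero-padded input at this output position is [0 0 0 / 3.3 -2.3 5.9 / 1.9 0.2 2.7]. Elementwise product with the kernel and sum: 0·1 + 0·-0.5 + 0·-1 + 3.3·0.5 + 5.9·0.5 + 1.9·-1 + 0.2·0.5 + 2.7·1.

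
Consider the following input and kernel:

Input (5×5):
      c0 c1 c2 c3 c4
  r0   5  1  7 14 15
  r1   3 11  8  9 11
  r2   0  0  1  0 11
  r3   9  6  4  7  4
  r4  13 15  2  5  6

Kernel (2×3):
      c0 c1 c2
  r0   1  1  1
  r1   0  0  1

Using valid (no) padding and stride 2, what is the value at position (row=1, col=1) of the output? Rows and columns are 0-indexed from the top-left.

16

The receptive field on the input at this output position is [1 0 11 / 4 7 4]. Elementwise product with the kernel and sum: 1·1 + 0·1 + 11·1 + 4·1.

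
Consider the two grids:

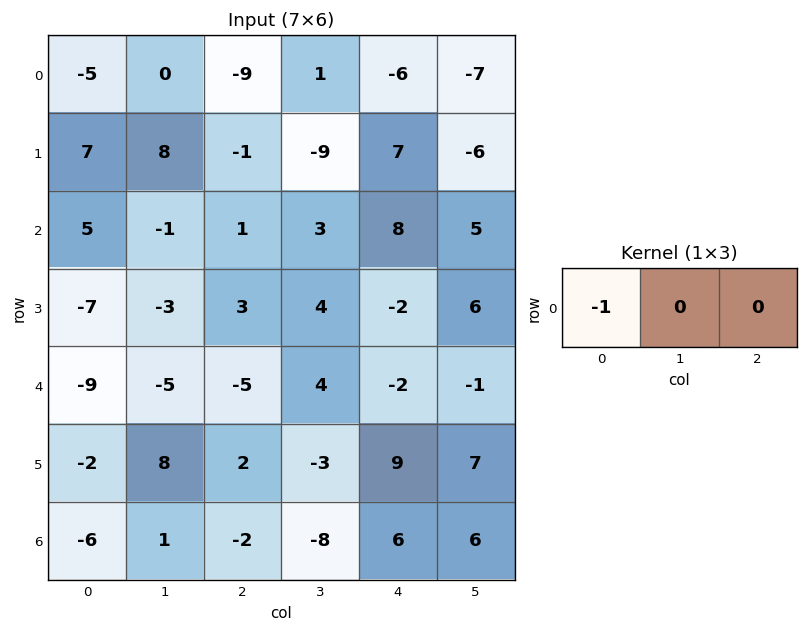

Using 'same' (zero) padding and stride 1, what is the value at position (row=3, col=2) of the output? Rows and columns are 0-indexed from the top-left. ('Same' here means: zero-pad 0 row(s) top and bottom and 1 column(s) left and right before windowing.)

3

The receptive field on the zero-padded input at this output position is [-3 3 4]. Elementwise product with the kernel and sum: -3·-1.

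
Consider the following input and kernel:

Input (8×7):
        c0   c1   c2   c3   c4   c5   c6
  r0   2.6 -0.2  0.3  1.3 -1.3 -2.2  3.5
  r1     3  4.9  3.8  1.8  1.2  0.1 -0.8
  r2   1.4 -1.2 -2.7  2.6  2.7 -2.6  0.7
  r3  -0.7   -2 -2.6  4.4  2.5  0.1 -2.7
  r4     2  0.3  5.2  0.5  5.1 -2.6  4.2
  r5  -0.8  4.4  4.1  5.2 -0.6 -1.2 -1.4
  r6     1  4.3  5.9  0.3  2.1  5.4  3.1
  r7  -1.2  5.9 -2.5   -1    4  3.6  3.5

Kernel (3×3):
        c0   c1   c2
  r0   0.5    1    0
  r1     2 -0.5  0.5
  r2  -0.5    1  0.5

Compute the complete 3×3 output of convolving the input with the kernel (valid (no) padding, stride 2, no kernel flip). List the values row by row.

Output[0,0]: The receptive field on the input at this output position is [2.6 -0.2 0.3 / 3 4.9 3.8 / 1.4 -1.2 -2.7]. Elementwise product with the kernel and sum: 2.6·0.5 + -0.2·1 + 3·2 + 4.9·-0.5 + 3.8·0.5 + 1.4·-0.5 + -1.2·1 + -2.7·0.5.

3.3 14.05 -4.5
-0.3 -4.45 -0.7
6.3 6.8 4.55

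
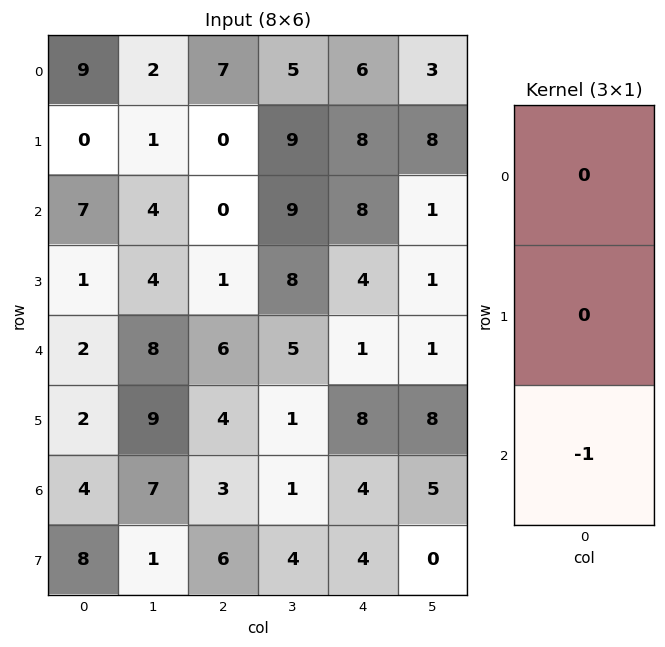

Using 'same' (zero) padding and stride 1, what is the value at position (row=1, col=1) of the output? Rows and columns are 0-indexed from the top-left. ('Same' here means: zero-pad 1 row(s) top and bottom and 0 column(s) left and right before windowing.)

The receptive field on the zero-padded input at this output position is [2 / 1 / 4]. Elementwise product with the kernel and sum: 4·-1.

-4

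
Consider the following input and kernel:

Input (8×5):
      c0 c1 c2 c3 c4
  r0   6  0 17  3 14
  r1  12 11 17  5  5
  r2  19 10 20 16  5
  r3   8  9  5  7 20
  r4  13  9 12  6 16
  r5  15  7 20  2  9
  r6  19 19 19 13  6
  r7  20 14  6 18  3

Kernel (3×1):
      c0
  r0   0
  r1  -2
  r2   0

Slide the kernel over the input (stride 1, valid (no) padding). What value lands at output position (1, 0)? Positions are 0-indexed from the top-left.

The receptive field on the input at this output position is [12 / 19 / 8]. Elementwise product with the kernel and sum: 19·-2.

-38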